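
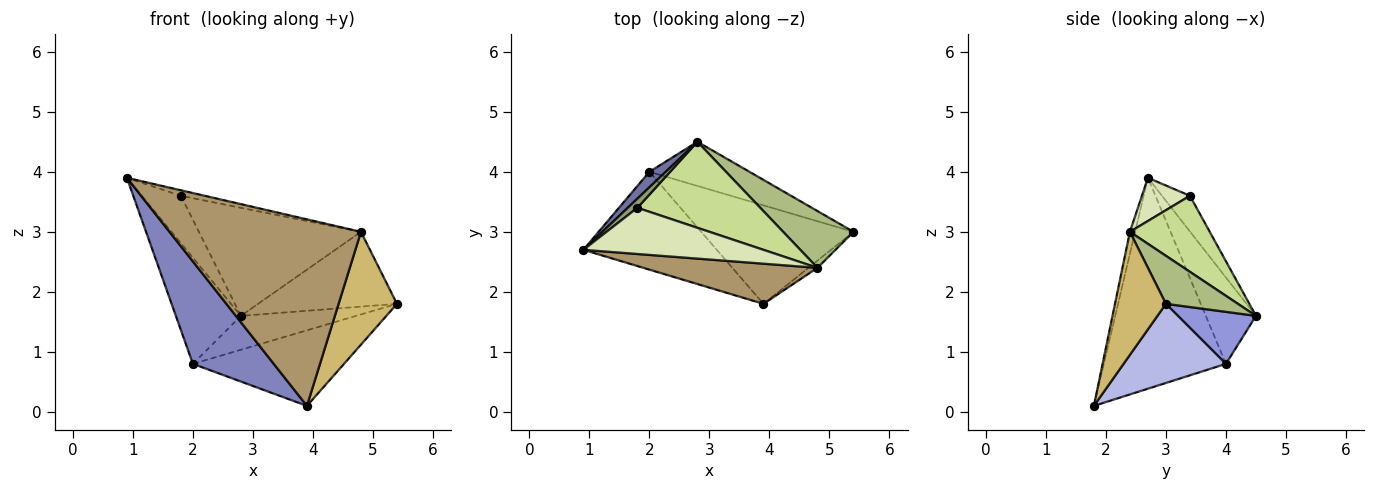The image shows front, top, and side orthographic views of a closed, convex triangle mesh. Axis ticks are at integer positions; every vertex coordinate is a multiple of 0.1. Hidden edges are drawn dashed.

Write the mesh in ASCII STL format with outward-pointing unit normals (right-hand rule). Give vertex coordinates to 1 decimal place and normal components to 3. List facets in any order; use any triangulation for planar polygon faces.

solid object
 facet normal -0.606 0.787 0.115
  outer loop
   vertex 2.0 4.0 0.8
   vertex 0.9 2.7 3.9
   vertex 2.8 4.5 1.6
  endloop
 endfacet
 facet normal -0.737 -0.488 -0.466
  outer loop
   vertex 2.0 4.0 0.8
   vertex 3.9 1.8 0.1
   vertex 0.9 2.7 3.9
  endloop
 endfacet
 facet normal 0.381 0.563 -0.733
  outer loop
   vertex 2.0 4.0 0.8
   vertex 2.8 4.5 1.6
   vertex 5.4 3.0 1.8
  endloop
 endfacet
 facet normal 0.381 0.563 -0.734
  outer loop
   vertex 2.0 4.0 0.8
   vertex 5.4 3.0 1.8
   vertex 3.9 1.8 0.1
  endloop
 endfacet
 facet normal -0.574 0.804 0.155
  outer loop
   vertex 1.8 3.4 3.6
   vertex 2.8 4.5 1.6
   vertex 0.9 2.7 3.9
  endloop
 endfacet
 facet normal 0.382 0.736 0.559
  outer loop
   vertex 4.8 2.4 3.0
   vertex 5.4 3.0 1.8
   vertex 2.8 4.5 1.6
  endloop
 endfacet
 facet normal 0.360 0.730 0.581
  outer loop
   vertex 4.8 2.4 3.0
   vertex 2.8 4.5 1.6
   vertex 1.8 3.4 3.6
  endloop
 endfacet
 facet normal 0.232 0.116 0.966
  outer loop
   vertex 4.8 2.4 3.0
   vertex 1.8 3.4 3.6
   vertex 0.9 2.7 3.9
  endloop
 endfacet
 facet normal -0.027 -0.977 0.210
  outer loop
   vertex 4.8 2.4 3.0
   vertex 0.9 2.7 3.9
   vertex 3.9 1.8 0.1
  endloop
 endfacet
 facet normal 0.657 -0.753 -0.048
  outer loop
   vertex 4.8 2.4 3.0
   vertex 3.9 1.8 0.1
   vertex 5.4 3.0 1.8
  endloop
 endfacet
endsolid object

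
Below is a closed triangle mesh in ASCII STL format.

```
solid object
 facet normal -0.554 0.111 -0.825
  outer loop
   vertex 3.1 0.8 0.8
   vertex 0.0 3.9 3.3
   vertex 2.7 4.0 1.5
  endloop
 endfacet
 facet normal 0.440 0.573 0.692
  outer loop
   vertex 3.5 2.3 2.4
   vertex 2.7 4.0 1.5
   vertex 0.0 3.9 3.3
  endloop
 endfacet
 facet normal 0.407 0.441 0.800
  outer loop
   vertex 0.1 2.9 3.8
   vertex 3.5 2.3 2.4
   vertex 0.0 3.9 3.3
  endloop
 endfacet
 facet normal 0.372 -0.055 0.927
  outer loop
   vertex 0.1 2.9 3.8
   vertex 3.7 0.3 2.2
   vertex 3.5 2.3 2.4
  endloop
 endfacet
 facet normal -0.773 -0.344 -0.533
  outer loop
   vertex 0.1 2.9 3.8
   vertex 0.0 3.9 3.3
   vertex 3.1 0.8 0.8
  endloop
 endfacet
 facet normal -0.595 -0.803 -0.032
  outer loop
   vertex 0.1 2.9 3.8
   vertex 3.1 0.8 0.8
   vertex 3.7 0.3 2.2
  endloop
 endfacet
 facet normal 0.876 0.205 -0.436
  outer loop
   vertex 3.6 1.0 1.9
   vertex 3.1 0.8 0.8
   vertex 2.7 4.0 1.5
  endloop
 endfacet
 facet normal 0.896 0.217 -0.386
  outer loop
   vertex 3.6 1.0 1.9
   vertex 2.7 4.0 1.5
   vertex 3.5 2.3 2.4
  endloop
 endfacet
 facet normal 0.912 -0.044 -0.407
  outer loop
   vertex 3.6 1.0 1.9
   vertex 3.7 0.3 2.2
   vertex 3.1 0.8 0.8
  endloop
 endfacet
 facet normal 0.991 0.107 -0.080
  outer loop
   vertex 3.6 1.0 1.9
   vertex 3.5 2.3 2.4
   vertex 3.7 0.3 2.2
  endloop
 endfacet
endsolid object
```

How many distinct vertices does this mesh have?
7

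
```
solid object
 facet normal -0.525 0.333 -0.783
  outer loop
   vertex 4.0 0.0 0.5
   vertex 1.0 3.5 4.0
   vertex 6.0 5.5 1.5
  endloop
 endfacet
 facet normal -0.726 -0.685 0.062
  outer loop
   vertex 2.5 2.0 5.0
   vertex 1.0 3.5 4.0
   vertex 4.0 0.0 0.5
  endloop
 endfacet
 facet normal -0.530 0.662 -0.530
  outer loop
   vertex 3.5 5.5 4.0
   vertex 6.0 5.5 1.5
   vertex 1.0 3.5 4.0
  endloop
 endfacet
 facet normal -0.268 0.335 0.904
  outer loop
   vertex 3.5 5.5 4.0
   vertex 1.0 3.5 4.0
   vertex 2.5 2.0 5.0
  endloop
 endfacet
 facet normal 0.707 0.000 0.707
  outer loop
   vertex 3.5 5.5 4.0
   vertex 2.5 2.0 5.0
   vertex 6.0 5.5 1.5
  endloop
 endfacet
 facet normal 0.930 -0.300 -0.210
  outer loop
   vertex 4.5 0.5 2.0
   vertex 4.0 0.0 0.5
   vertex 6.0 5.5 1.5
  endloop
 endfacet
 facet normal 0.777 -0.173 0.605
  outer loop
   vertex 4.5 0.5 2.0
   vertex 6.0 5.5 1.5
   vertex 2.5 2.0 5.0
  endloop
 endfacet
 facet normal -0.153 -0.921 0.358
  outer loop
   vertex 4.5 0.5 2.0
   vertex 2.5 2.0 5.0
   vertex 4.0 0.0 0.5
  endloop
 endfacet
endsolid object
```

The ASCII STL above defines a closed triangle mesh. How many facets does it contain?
8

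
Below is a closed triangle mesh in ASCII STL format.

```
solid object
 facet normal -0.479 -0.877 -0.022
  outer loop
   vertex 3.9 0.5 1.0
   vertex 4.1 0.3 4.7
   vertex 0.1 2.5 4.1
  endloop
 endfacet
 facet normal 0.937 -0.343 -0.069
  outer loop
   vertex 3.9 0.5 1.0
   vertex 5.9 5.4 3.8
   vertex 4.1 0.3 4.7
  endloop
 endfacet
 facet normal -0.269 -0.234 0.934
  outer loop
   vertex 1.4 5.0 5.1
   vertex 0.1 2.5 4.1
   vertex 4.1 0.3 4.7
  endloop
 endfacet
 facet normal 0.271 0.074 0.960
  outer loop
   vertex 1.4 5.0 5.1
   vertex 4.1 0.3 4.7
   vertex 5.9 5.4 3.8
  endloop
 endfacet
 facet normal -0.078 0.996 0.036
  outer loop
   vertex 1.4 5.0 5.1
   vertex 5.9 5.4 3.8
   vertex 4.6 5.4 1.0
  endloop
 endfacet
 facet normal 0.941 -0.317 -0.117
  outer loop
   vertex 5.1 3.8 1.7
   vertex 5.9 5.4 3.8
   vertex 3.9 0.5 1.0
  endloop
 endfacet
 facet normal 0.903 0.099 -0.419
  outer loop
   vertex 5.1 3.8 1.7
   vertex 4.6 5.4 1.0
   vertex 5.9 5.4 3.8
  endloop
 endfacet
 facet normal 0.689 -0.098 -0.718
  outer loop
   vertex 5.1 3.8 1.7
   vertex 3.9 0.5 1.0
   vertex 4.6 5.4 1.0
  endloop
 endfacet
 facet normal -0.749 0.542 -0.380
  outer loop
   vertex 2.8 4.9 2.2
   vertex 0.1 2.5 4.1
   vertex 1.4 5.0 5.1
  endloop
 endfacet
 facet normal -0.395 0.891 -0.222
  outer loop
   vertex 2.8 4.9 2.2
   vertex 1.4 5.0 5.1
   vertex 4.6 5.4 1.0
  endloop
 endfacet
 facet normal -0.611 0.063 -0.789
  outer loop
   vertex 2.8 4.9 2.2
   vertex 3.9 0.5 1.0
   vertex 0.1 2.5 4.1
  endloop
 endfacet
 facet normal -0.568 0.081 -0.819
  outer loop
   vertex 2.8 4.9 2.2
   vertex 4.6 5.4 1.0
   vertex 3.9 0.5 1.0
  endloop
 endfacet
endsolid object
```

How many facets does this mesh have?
12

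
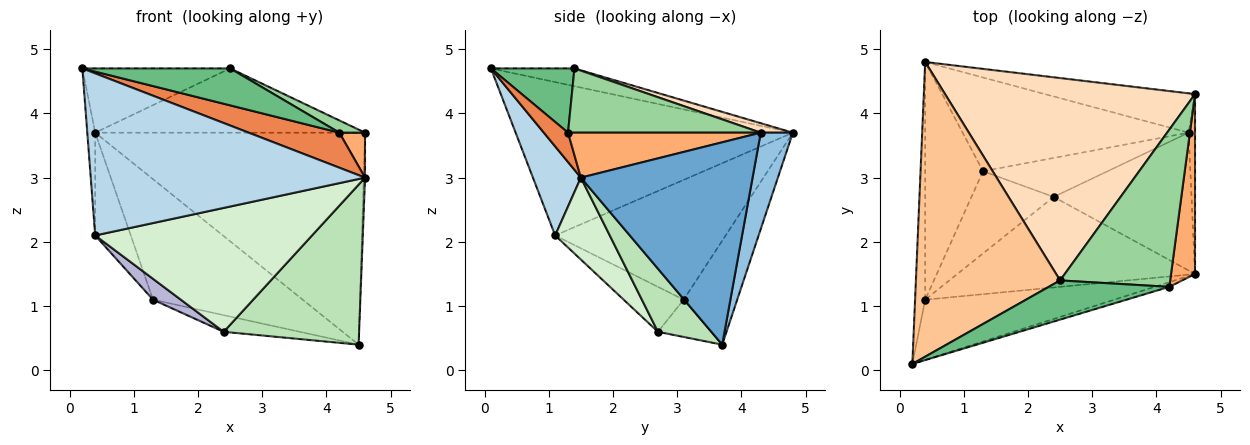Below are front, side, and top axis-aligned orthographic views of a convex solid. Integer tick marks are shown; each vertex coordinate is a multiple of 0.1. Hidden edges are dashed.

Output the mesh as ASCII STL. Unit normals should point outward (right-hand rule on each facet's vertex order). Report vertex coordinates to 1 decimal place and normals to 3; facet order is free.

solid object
 facet normal 0.999 0.008 -0.032
  outer loop
   vertex 4.6 4.3 3.7
   vertex 4.6 1.5 3.0
   vertex 4.5 3.7 0.4
  endloop
 endfacet
 facet normal 0.116 0.977 -0.181
  outer loop
   vertex 4.6 4.3 3.7
   vertex 4.5 3.7 0.4
   vertex 0.4 4.8 3.7
  endloop
 endfacet
 facet normal 0.162 -0.925 -0.343
  outer loop
   vertex 0.4 1.1 2.1
   vertex 4.6 1.5 3.0
   vertex 0.2 0.1 4.7
  endloop
 endfacet
 facet normal -0.997 0.028 -0.066
  outer loop
   vertex 0.4 1.1 2.1
   vertex 0.2 0.1 4.7
   vertex 0.4 4.8 3.7
  endloop
 endfacet
 facet normal 0.256 -0.958 -0.128
  outer loop
   vertex 4.2 1.3 3.7
   vertex 0.2 0.1 4.7
   vertex 4.6 1.5 3.0
  endloop
 endfacet
 facet normal 0.876 -0.117 0.467
  outer loop
   vertex 4.2 1.3 3.7
   vertex 4.6 1.5 3.0
   vertex 4.6 4.3 3.7
  endloop
 endfacet
 facet normal -0.120 0.211 0.970
  outer loop
   vertex 2.5 1.4 4.7
   vertex 0.4 4.8 3.7
   vertex 0.2 0.1 4.7
  endloop
 endfacet
 facet normal 0.036 0.302 0.953
  outer loop
   vertex 2.5 1.4 4.7
   vertex 4.6 4.3 3.7
   vertex 0.4 4.8 3.7
  endloop
 endfacet
 facet normal 0.361 -0.640 0.678
  outer loop
   vertex 2.5 1.4 4.7
   vertex 0.2 0.1 4.7
   vertex 4.2 1.3 3.7
  endloop
 endfacet
 facet normal 0.503 -0.067 0.862
  outer loop
   vertex 2.5 1.4 4.7
   vertex 4.2 1.3 3.7
   vertex 4.6 4.3 3.7
  endloop
 endfacet
 facet normal 0.286 -0.726 -0.625
  outer loop
   vertex 2.4 2.7 0.6
   vertex 4.5 3.7 0.4
   vertex 4.6 1.5 3.0
  endloop
 endfacet
 facet normal 0.199 -0.791 -0.578
  outer loop
   vertex 2.4 2.7 0.6
   vertex 4.6 1.5 3.0
   vertex 0.4 1.1 2.1
  endloop
 endfacet
 facet normal -0.885 0.185 -0.427
  outer loop
   vertex 1.3 3.1 1.1
   vertex 0.4 1.1 2.1
   vertex 0.4 4.8 3.7
  endloop
 endfacet
 facet normal -0.468 -0.217 -0.856
  outer loop
   vertex 1.3 3.1 1.1
   vertex 2.4 2.7 0.6
   vertex 0.4 1.1 2.1
  endloop
 endfacet
 facet normal -0.272 0.760 -0.591
  outer loop
   vertex 1.3 3.1 1.1
   vertex 0.4 4.8 3.7
   vertex 4.5 3.7 0.4
  endloop
 endfacet
 facet normal -0.265 0.379 -0.887
  outer loop
   vertex 1.3 3.1 1.1
   vertex 4.5 3.7 0.4
   vertex 2.4 2.7 0.6
  endloop
 endfacet
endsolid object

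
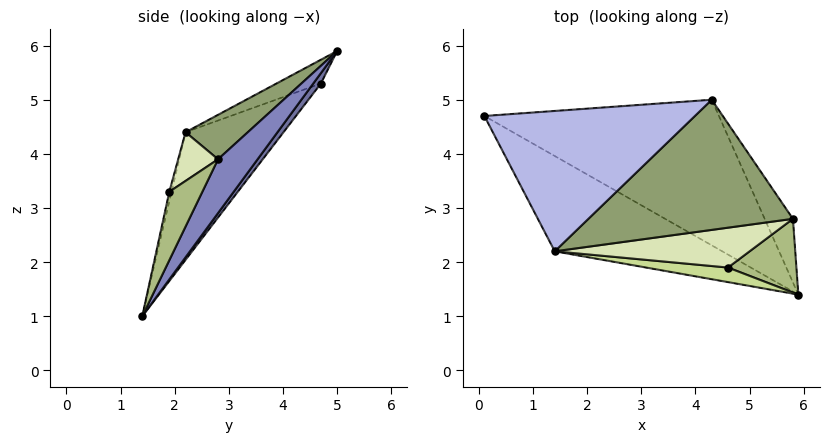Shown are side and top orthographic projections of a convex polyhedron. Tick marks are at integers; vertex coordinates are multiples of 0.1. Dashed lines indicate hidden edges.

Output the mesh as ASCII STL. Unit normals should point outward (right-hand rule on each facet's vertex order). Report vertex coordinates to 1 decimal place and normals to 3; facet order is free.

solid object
 facet normal 0.026 0.810 -0.586
  outer loop
   vertex 4.3 5.0 5.9
   vertex 5.9 1.4 1.0
   vertex 0.1 4.7 5.3
  endloop
 endfacet
 facet normal 0.618 0.716 -0.324
  outer loop
   vertex 5.8 2.8 3.9
   vertex 5.9 1.4 1.0
   vertex 4.3 5.0 5.9
  endloop
 endfacet
 facet normal -0.606 -0.029 -0.795
  outer loop
   vertex 1.4 2.2 4.4
   vertex 0.1 4.7 5.3
   vertex 5.9 1.4 1.0
  endloop
 endfacet
 facet normal -0.104 -0.384 0.917
  outer loop
   vertex 1.4 2.2 4.4
   vertex 4.3 5.0 5.9
   vertex 0.1 4.7 5.3
  endloop
 endfacet
 facet normal 0.170 -0.597 0.784
  outer loop
   vertex 1.4 2.2 4.4
   vertex 5.8 2.8 3.9
   vertex 4.3 5.0 5.9
  endloop
 endfacet
 facet normal 0.408 -0.816 0.408
  outer loop
   vertex 4.6 1.9 3.3
   vertex 5.9 1.4 1.0
   vertex 5.8 2.8 3.9
  endloop
 endfacet
 facet normal -0.023 -0.980 0.200
  outer loop
   vertex 4.6 1.9 3.3
   vertex 1.4 2.2 4.4
   vertex 5.9 1.4 1.0
  endloop
 endfacet
 facet normal 0.174 -0.696 0.696
  outer loop
   vertex 4.6 1.9 3.3
   vertex 5.8 2.8 3.9
   vertex 1.4 2.2 4.4
  endloop
 endfacet
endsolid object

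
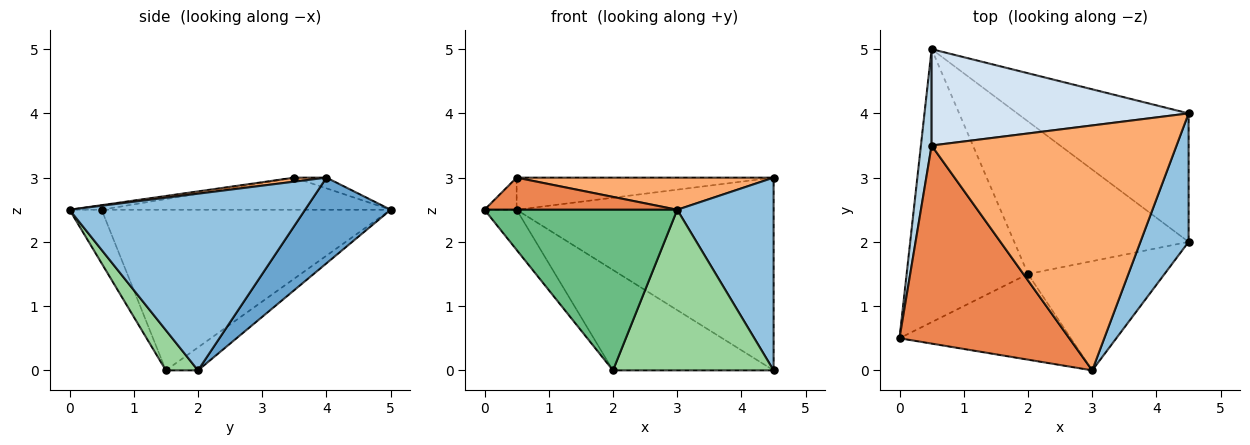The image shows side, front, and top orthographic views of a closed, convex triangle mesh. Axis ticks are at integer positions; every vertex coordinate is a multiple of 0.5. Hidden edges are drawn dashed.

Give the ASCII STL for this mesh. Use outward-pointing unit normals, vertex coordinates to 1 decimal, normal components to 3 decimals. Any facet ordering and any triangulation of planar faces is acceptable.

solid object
 facet normal 0.267 0.802 -0.535
  outer loop
   vertex 4.5 2.0 0.0
   vertex 0.5 5.0 2.5
   vertex 4.5 4.0 3.0
  endloop
 endfacet
 facet normal 0.897 -0.367 0.245
  outer loop
   vertex 3.0 0.0 2.5
   vertex 4.5 2.0 0.0
   vertex 4.5 4.0 3.0
  endloop
 endfacet
 facet normal -0.943 0.105 0.314
  outer loop
   vertex 0.5 3.5 3.0
   vertex 0.5 5.0 2.5
   vertex 0.0 0.5 2.5
  endloop
 endfacet
 facet normal -0.039 0.316 0.948
  outer loop
   vertex 0.5 3.5 3.0
   vertex 4.5 4.0 3.0
   vertex 0.5 5.0 2.5
  endloop
 endfacet
 facet normal -0.027 -0.160 0.987
  outer loop
   vertex 0.5 3.5 3.0
   vertex 0.0 0.5 2.5
   vertex 3.0 0.0 2.5
  endloop
 endfacet
 facet normal 0.016 -0.130 0.991
  outer loop
   vertex 0.5 3.5 3.0
   vertex 3.0 0.0 2.5
   vertex 4.5 4.0 3.0
  endloop
 endfacet
 facet normal -0.795 0.088 -0.600
  outer loop
   vertex 2.0 1.5 0.0
   vertex 0.0 0.5 2.5
   vertex 0.5 5.0 2.5
  endloop
 endfacet
 facet normal -0.109 0.546 -0.830
  outer loop
   vertex 2.0 1.5 0.0
   vertex 0.5 5.0 2.5
   vertex 4.5 2.0 0.0
  endloop
 endfacet
 facet normal -0.145 -0.873 -0.466
  outer loop
   vertex 2.0 1.5 0.0
   vertex 3.0 0.0 2.5
   vertex 0.0 0.5 2.5
  endloop
 endfacet
 facet normal 0.163 -0.816 -0.555
  outer loop
   vertex 2.0 1.5 0.0
   vertex 4.5 2.0 0.0
   vertex 3.0 0.0 2.5
  endloop
 endfacet
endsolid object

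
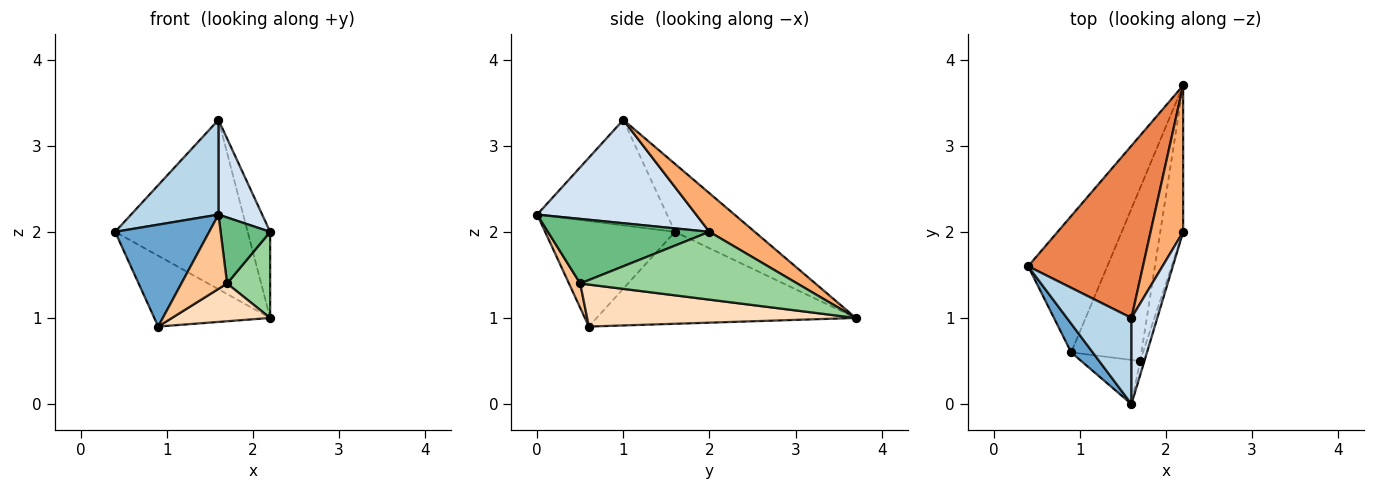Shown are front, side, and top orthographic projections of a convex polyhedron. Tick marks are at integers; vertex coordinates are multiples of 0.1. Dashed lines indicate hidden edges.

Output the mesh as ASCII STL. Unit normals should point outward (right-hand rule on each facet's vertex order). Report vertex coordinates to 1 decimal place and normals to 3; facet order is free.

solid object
 facet normal -0.799 -0.579 0.163
  outer loop
   vertex 0.9 0.6 0.9
   vertex 1.6 0.0 2.2
   vertex 0.4 1.6 2.0
  endloop
 endfacet
 facet normal -0.718 0.321 -0.618
  outer loop
   vertex 2.2 3.7 1.0
   vertex 0.9 0.6 0.9
   vertex 0.4 1.6 2.0
  endloop
 endfacet
 facet normal -0.740 -0.498 0.453
  outer loop
   vertex 1.6 1.0 3.3
   vertex 0.4 1.6 2.0
   vertex 1.6 0.0 2.2
  endloop
 endfacet
 facet normal 0.937 -0.258 0.234
  outer loop
   vertex 1.6 1.0 3.3
   vertex 1.6 0.0 2.2
   vertex 2.2 2.0 2.0
  endloop
 endfacet
 facet normal -0.389 0.646 0.657
  outer loop
   vertex 1.6 1.0 3.3
   vertex 2.2 3.7 1.0
   vertex 0.4 1.6 2.0
  endloop
 endfacet
 facet normal 0.715 0.355 0.603
  outer loop
   vertex 1.6 1.0 3.3
   vertex 2.2 2.0 2.0
   vertex 2.2 3.7 1.0
  endloop
 endfacet
 facet normal 0.207 -0.841 -0.500
  outer loop
   vertex 1.7 0.5 1.4
   vertex 1.6 0.0 2.2
   vertex 0.9 0.6 0.9
  endloop
 endfacet
 facet normal 0.504 -0.184 -0.844
  outer loop
   vertex 1.7 0.5 1.4
   vertex 0.9 0.6 0.9
   vertex 2.2 3.7 1.0
  endloop
 endfacet
 facet normal 0.954 -0.293 -0.064
  outer loop
   vertex 1.7 0.5 1.4
   vertex 2.2 2.0 2.0
   vertex 1.6 0.0 2.2
  endloop
 endfacet
 facet normal 0.931 -0.185 -0.314
  outer loop
   vertex 1.7 0.5 1.4
   vertex 2.2 3.7 1.0
   vertex 2.2 2.0 2.0
  endloop
 endfacet
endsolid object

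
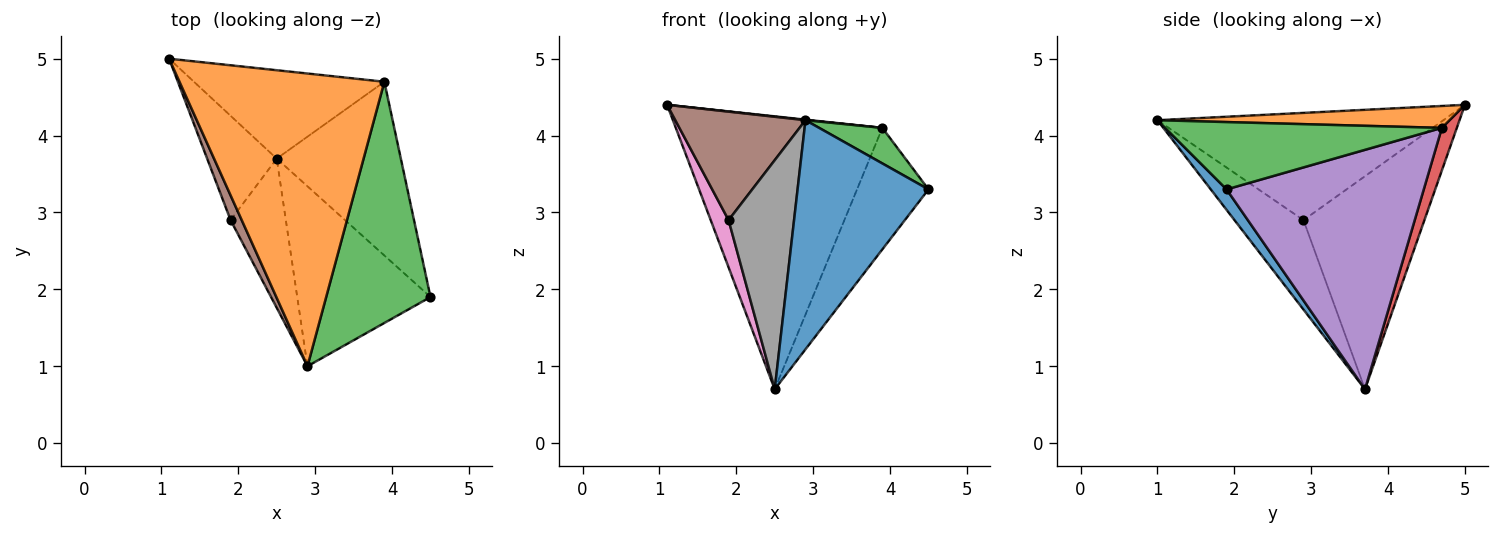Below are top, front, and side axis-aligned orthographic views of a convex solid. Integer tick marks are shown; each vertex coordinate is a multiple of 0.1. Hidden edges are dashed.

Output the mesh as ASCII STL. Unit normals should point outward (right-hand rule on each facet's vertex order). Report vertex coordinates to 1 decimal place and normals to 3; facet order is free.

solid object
 facet normal 0.095 -0.783 -0.615
  outer loop
   vertex 2.5 3.7 0.7
   vertex 4.5 1.9 3.3
   vertex 2.9 1.0 4.2
  endloop
 endfacet
 facet normal 0.106 -0.002 0.994
  outer loop
   vertex 3.9 4.7 4.1
   vertex 1.1 5.0 4.4
   vertex 2.9 1.0 4.2
  endloop
 endfacet
 facet normal 0.538 -0.123 0.834
  outer loop
   vertex 3.9 4.7 4.1
   vertex 2.9 1.0 4.2
   vertex 4.5 1.9 3.3
  endloop
 endfacet
 facet normal 0.069 0.949 -0.307
  outer loop
   vertex 3.9 4.7 4.1
   vertex 2.5 3.7 0.7
   vertex 1.1 5.0 4.4
  endloop
 endfacet
 facet normal 0.845 0.306 -0.438
  outer loop
   vertex 3.9 4.7 4.1
   vertex 4.5 1.9 3.3
   vertex 2.5 3.7 0.7
  endloop
 endfacet
 facet normal -0.906 -0.412 0.094
  outer loop
   vertex 1.9 2.9 2.9
   vertex 2.9 1.0 4.2
   vertex 1.1 5.0 4.4
  endloop
 endfacet
 facet normal -0.941 -0.139 -0.307
  outer loop
   vertex 1.9 2.9 2.9
   vertex 1.1 5.0 4.4
   vertex 2.5 3.7 0.7
  endloop
 endfacet
 facet normal -0.662 -0.628 -0.409
  outer loop
   vertex 1.9 2.9 2.9
   vertex 2.5 3.7 0.7
   vertex 2.9 1.0 4.2
  endloop
 endfacet
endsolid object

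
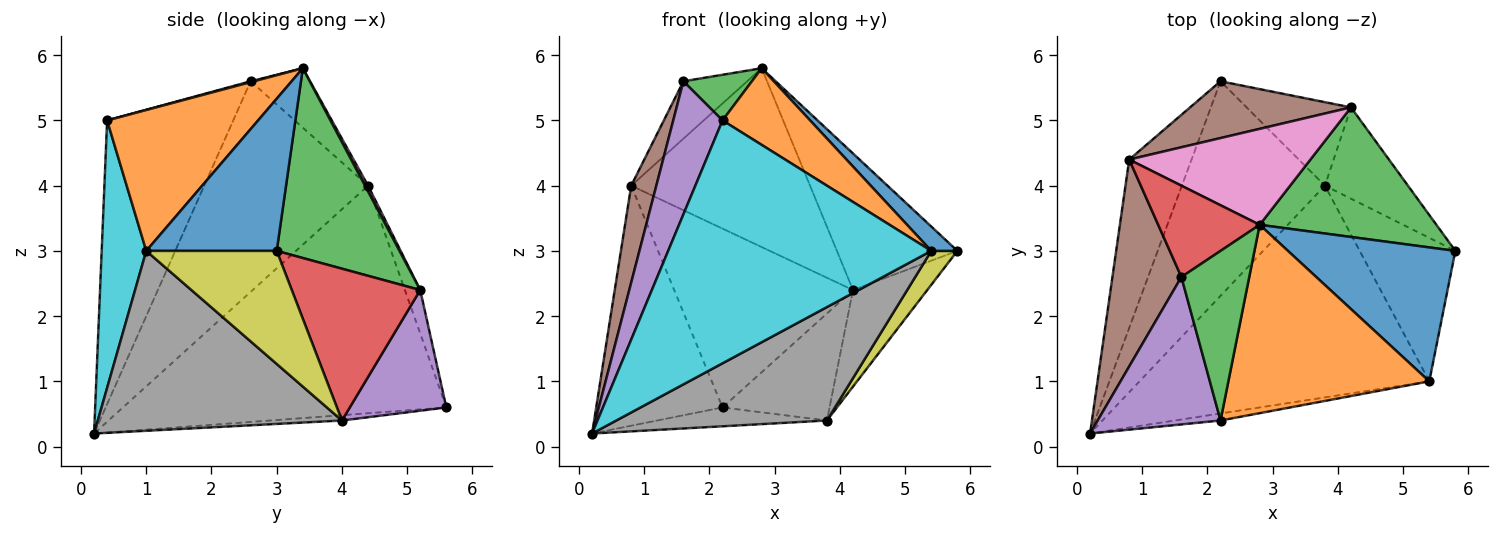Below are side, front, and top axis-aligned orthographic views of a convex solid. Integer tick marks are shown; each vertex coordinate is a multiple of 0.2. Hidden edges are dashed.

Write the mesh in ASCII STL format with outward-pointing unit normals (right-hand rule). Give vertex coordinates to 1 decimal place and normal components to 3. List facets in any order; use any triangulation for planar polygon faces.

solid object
 facet normal -0.037 0.087 -0.995
  outer loop
   vertex 3.8 4.0 0.4
   vertex 0.2 0.2 0.2
   vertex 2.2 5.6 0.6
  endloop
 endfacet
 facet normal -0.903 0.353 -0.247
  outer loop
   vertex 0.8 4.4 4.0
   vertex 2.2 5.6 0.6
   vertex 0.2 0.2 0.2
  endloop
 endfacet
 facet normal 0.594 0.583 0.554
  outer loop
   vertex 4.2 5.2 2.4
   vertex 2.8 3.4 5.8
   vertex 5.8 3.0 3.0
  endloop
 endfacet
 facet normal 0.782 0.452 -0.428
  outer loop
   vertex 4.2 5.2 2.4
   vertex 5.8 3.0 3.0
   vertex 3.8 4.0 0.4
  endloop
 endfacet
 facet normal 0.580 0.642 -0.501
  outer loop
   vertex 4.2 5.2 2.4
   vertex 3.8 4.0 0.4
   vertex 2.2 5.6 0.6
  endloop
 endfacet
 facet normal -0.082 0.950 0.302
  outer loop
   vertex 4.2 5.2 2.4
   vertex 2.2 5.6 0.6
   vertex 0.8 4.4 4.0
  endloop
 endfacet
 facet normal 0.015 0.881 0.473
  outer loop
   vertex 4.2 5.2 2.4
   vertex 0.8 4.4 4.0
   vertex 2.8 3.4 5.8
  endloop
 endfacet
 facet normal 0.480 -0.414 -0.773
  outer loop
   vertex 5.4 1.0 3.0
   vertex 0.2 0.2 0.2
   vertex 3.8 4.0 0.4
  endloop
 endfacet
 facet normal 0.755 -0.151 -0.639
  outer loop
   vertex 5.4 1.0 3.0
   vertex 3.8 4.0 0.4
   vertex 5.8 3.0 3.0
  endloop
 endfacet
 facet normal 0.167 -0.986 -0.029
  outer loop
   vertex 5.4 1.0 3.0
   vertex 2.2 0.4 5.0
   vertex 0.2 0.2 0.2
  endloop
 endfacet
 facet normal 0.667 -0.133 0.733
  outer loop
   vertex 5.4 1.0 3.0
   vertex 5.8 3.0 3.0
   vertex 2.8 3.4 5.8
  endloop
 endfacet
 facet normal 0.545 -0.316 0.777
  outer loop
   vertex 5.4 1.0 3.0
   vertex 2.8 3.4 5.8
   vertex 2.2 0.4 5.0
  endloop
 endfacet
 facet normal 0.012 -0.260 0.966
  outer loop
   vertex 1.6 2.6 5.6
   vertex 2.2 0.4 5.0
   vertex 2.8 3.4 5.8
  endloop
 endfacet
 facet normal -0.444 0.477 0.758
  outer loop
   vertex 1.6 2.6 5.6
   vertex 2.8 3.4 5.8
   vertex 0.8 4.4 4.0
  endloop
 endfacet
 facet normal -0.864 -0.338 0.374
  outer loop
   vertex 1.6 2.6 5.6
   vertex 0.2 0.2 0.2
   vertex 2.2 0.4 5.0
  endloop
 endfacet
 facet normal -0.940 -0.144 0.308
  outer loop
   vertex 1.6 2.6 5.6
   vertex 0.8 4.4 4.0
   vertex 0.2 0.2 0.2
  endloop
 endfacet
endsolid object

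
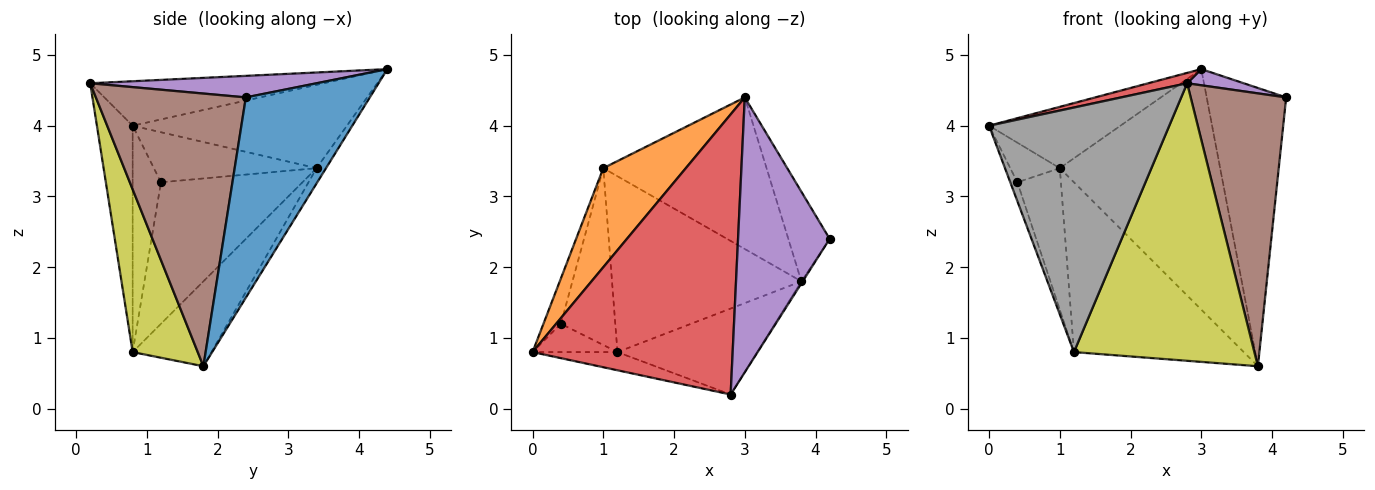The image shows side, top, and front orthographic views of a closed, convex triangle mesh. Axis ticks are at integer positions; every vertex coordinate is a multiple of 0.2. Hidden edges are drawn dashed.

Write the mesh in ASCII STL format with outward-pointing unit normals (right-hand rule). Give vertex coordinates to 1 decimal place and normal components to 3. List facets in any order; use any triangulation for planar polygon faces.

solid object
 facet normal 0.829 0.532 -0.171
  outer loop
   vertex 3.8 1.8 0.6
   vertex 3.0 4.4 4.8
   vertex 4.2 2.4 4.4
  endloop
 endfacet
 facet normal -0.651 0.399 0.645
  outer loop
   vertex 1.0 3.4 3.4
   vertex 0.0 0.8 4.0
   vertex 3.0 4.4 4.8
  endloop
 endfacet
 facet normal -0.050 0.845 -0.533
  outer loop
   vertex 1.0 3.4 3.4
   vertex 3.0 4.4 4.8
   vertex 3.8 1.8 0.6
  endloop
 endfacet
 facet normal -0.217 -0.036 0.976
  outer loop
   vertex 2.8 0.2 4.6
   vertex 3.0 4.4 4.8
   vertex 0.0 0.8 4.0
  endloop
 endfacet
 facet normal 0.229 -0.057 0.972
  outer loop
   vertex 2.8 0.2 4.6
   vertex 4.2 2.4 4.4
   vertex 3.0 4.4 4.8
  endloop
 endfacet
 facet normal 0.843 -0.537 -0.004
  outer loop
   vertex 2.8 0.2 4.6
   vertex 3.8 1.8 0.6
   vertex 4.2 2.4 4.4
  endloop
 endfacet
 facet normal -0.908 0.276 -0.316
  outer loop
   vertex 0.4 1.2 3.2
   vertex 0.0 0.8 4.0
   vertex 1.0 3.4 3.4
  endloop
 endfacet
 facet normal -0.194 -0.978 -0.073
  outer loop
   vertex 1.2 0.8 0.8
   vertex 2.8 0.2 4.6
   vertex 0.0 0.8 4.0
  endloop
 endfacet
 facet normal 0.326 -0.903 -0.280
  outer loop
   vertex 1.2 0.8 0.8
   vertex 3.8 1.8 0.6
   vertex 2.8 0.2 4.6
  endloop
 endfacet
 facet normal -0.912 0.228 -0.342
  outer loop
   vertex 1.2 0.8 0.8
   vertex 0.0 0.8 4.0
   vertex 0.4 1.2 3.2
  endloop
 endfacet
 facet normal -0.307 0.661 -0.685
  outer loop
   vertex 1.2 0.8 0.8
   vertex 1.0 3.4 3.4
   vertex 3.8 1.8 0.6
  endloop
 endfacet
 facet normal -0.897 0.276 -0.345
  outer loop
   vertex 1.2 0.8 0.8
   vertex 0.4 1.2 3.2
   vertex 1.0 3.4 3.4
  endloop
 endfacet
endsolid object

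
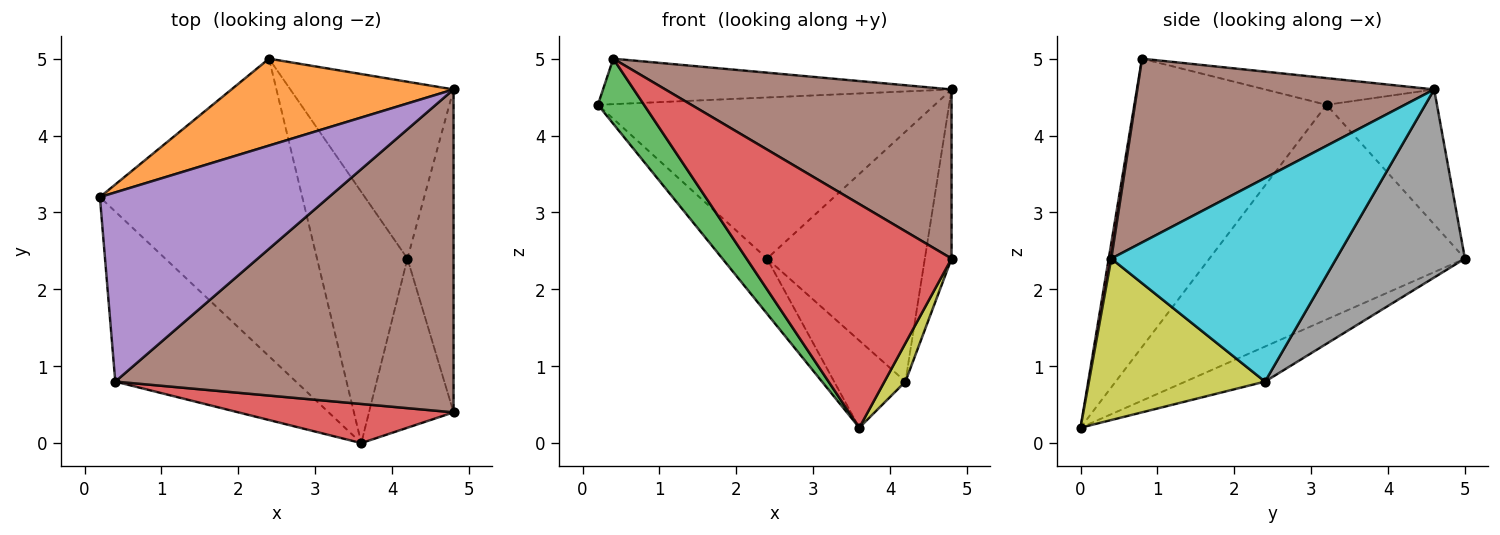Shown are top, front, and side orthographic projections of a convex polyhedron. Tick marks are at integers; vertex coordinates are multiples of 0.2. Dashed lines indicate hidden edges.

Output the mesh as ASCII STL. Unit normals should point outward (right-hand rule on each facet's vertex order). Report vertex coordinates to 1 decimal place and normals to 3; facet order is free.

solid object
 facet normal -0.722 0.126 -0.680
  outer loop
   vertex 3.6 0.0 0.2
   vertex 0.2 3.2 4.4
   vertex 2.4 5.0 2.4
  endloop
 endfacet
 facet normal -0.277 0.846 0.456
  outer loop
   vertex 4.8 4.6 4.6
   vertex 2.4 5.0 2.4
   vertex 0.2 3.2 4.4
  endloop
 endfacet
 facet normal -0.830 -0.199 -0.520
  outer loop
   vertex 0.4 0.8 5.0
   vertex 0.2 3.2 4.4
   vertex 3.6 0.0 0.2
  endloop
 endfacet
 facet normal 0.012 -0.985 0.172
  outer loop
   vertex 0.4 0.8 5.0
   vertex 3.6 0.0 0.2
   vertex 4.8 0.4 2.4
  endloop
 endfacet
 facet normal -0.113 0.232 0.966
  outer loop
   vertex 0.4 0.8 5.0
   vertex 4.8 4.6 4.6
   vertex 0.2 3.2 4.4
  endloop
 endfacet
 facet normal 0.434 -0.418 0.798
  outer loop
   vertex 0.4 0.8 5.0
   vertex 4.8 0.4 2.4
   vertex 4.8 4.6 4.6
  endloop
 endfacet
 facet normal -0.344 0.308 -0.887
  outer loop
   vertex 4.2 2.4 0.8
   vertex 3.6 0.0 0.2
   vertex 2.4 5.0 2.4
  endloop
 endfacet
 facet normal 0.554 0.680 -0.481
  outer loop
   vertex 4.2 2.4 0.8
   vertex 2.4 5.0 2.4
   vertex 4.8 4.6 4.6
  endloop
 endfacet
 facet normal 0.881 -0.105 -0.461
  outer loop
   vertex 4.2 2.4 0.8
   vertex 4.8 0.4 2.4
   vertex 3.6 0.0 0.2
  endloop
 endfacet
 facet normal 0.969 0.115 -0.220
  outer loop
   vertex 4.2 2.4 0.8
   vertex 4.8 4.6 4.6
   vertex 4.8 0.4 2.4
  endloop
 endfacet
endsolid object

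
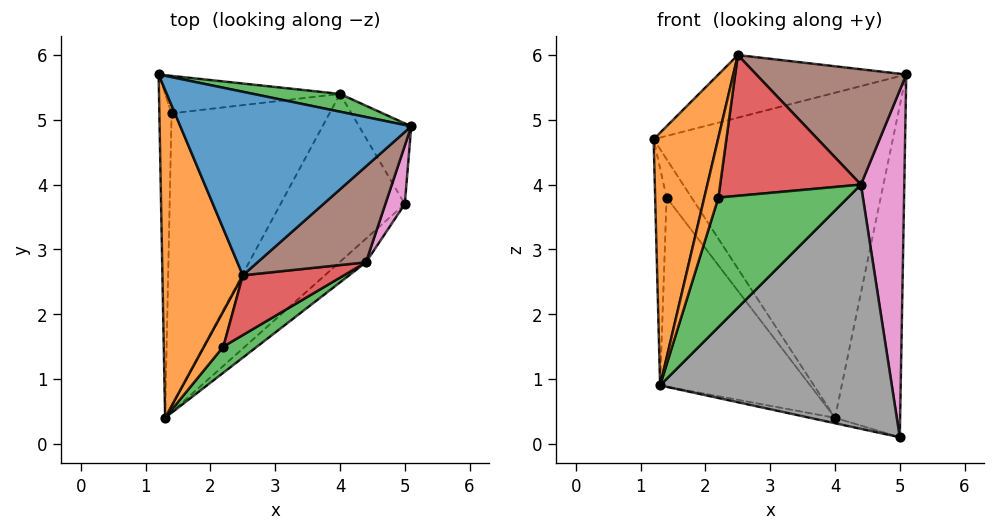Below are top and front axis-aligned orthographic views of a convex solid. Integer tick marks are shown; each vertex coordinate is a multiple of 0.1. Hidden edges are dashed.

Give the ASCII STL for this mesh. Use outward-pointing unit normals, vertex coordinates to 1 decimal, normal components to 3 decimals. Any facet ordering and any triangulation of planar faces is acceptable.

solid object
 facet normal -0.174 0.318 0.932
  outer loop
   vertex 2.5 2.6 6.0
   vertex 5.1 4.9 5.7
   vertex 1.2 5.7 4.7
  endloop
 endfacet
 facet normal -0.914 -0.248 0.322
  outer loop
   vertex 2.5 2.6 6.0
   vertex 1.2 5.7 4.7
   vertex 1.3 0.4 0.9
  endloop
 endfacet
 facet normal 0.187 0.981 0.054
  outer loop
   vertex 4.0 5.4 0.4
   vertex 1.2 5.7 4.7
   vertex 5.1 4.9 5.7
  endloop
 endfacet
 facet normal 0.845 0.519 -0.126
  outer loop
   vertex 4.0 5.4 0.4
   vertex 5.1 4.9 5.7
   vertex 5.0 3.7 0.1
  endloop
 endfacet
 facet normal -0.238 0.031 -0.971
  outer loop
   vertex 4.0 5.4 0.4
   vertex 5.0 3.7 0.1
   vertex 1.3 0.4 0.9
  endloop
 endfacet
 facet normal 0.602 -0.614 0.511
  outer loop
   vertex 4.4 2.8 4.0
   vertex 5.1 4.9 5.7
   vertex 2.5 2.6 6.0
  endloop
 endfacet
 facet normal 0.931 -0.359 0.060
  outer loop
   vertex 4.4 2.8 4.0
   vertex 5.0 3.7 0.1
   vertex 5.1 4.9 5.7
  endloop
 endfacet
 facet normal 0.655 -0.752 -0.073
  outer loop
   vertex 4.4 2.8 4.0
   vertex 1.3 0.4 0.9
   vertex 5.0 3.7 0.1
  endloop
 endfacet
 facet normal -0.900 0.242 -0.362
  outer loop
   vertex 1.4 5.1 3.8
   vertex 1.3 0.4 0.9
   vertex 1.2 5.7 4.7
  endloop
 endfacet
 facet normal -0.706 0.507 -0.495
  outer loop
   vertex 1.4 5.1 3.8
   vertex 1.2 5.7 4.7
   vertex 4.0 5.4 0.4
  endloop
 endfacet
 facet normal -0.758 0.354 -0.548
  outer loop
   vertex 1.4 5.1 3.8
   vertex 4.0 5.4 0.4
   vertex 1.3 0.4 0.9
  endloop
 endfacet
 facet normal -0.512 -0.738 0.439
  outer loop
   vertex 2.2 1.5 3.8
   vertex 2.5 2.6 6.0
   vertex 1.3 0.4 0.9
  endloop
 endfacet
 facet normal 0.489 -0.855 0.172
  outer loop
   vertex 2.2 1.5 3.8
   vertex 1.3 0.4 0.9
   vertex 4.4 2.8 4.0
  endloop
 endfacet
 facet normal 0.453 -0.821 0.348
  outer loop
   vertex 2.2 1.5 3.8
   vertex 4.4 2.8 4.0
   vertex 2.5 2.6 6.0
  endloop
 endfacet
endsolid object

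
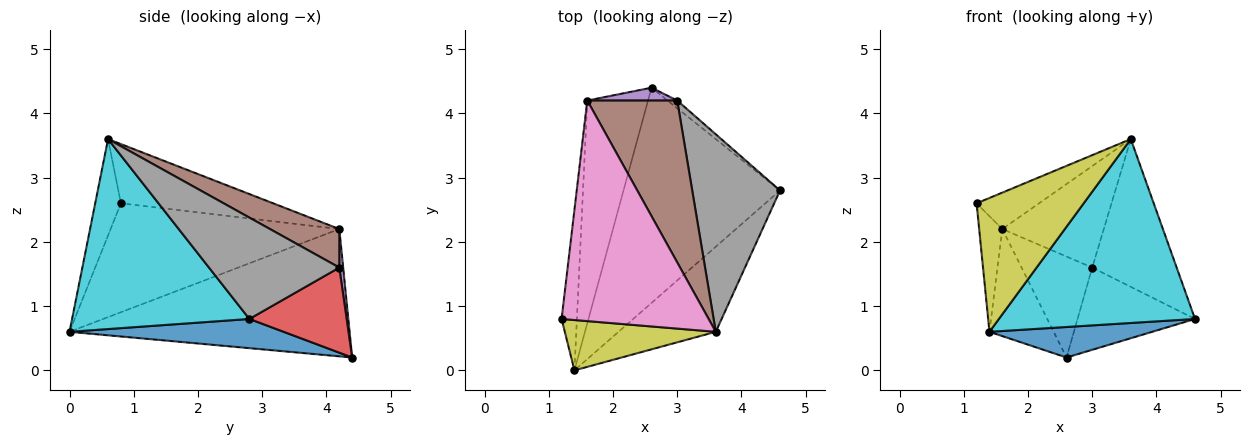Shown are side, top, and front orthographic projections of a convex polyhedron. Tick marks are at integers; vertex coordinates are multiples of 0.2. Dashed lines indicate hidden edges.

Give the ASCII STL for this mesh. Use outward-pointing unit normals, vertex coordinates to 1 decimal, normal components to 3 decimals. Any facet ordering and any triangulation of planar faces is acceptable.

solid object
 facet normal 0.182 -0.138 -0.974
  outer loop
   vertex 1.4 0.0 0.6
   vertex 2.6 4.4 0.2
   vertex 4.6 2.8 0.8
  endloop
 endfacet
 facet normal -0.985 0.100 -0.138
  outer loop
   vertex 1.6 4.2 2.2
   vertex 1.4 0.0 0.6
   vertex 1.2 0.8 2.6
  endloop
 endfacet
 facet normal -0.884 0.203 -0.422
  outer loop
   vertex 1.6 4.2 2.2
   vertex 2.6 4.4 0.2
   vertex 1.4 0.0 0.6
  endloop
 endfacet
 facet normal 0.636 0.768 -0.072
  outer loop
   vertex 3.0 4.2 1.6
   vertex 4.6 2.8 0.8
   vertex 2.6 4.4 0.2
  endloop
 endfacet
 facet normal 0.054 0.991 0.126
  outer loop
   vertex 3.0 4.2 1.6
   vertex 2.6 4.4 0.2
   vertex 1.6 4.2 2.2
  endloop
 endfacet
 facet normal 0.341 0.499 0.796
  outer loop
   vertex 3.6 0.6 3.6
   vertex 3.0 4.2 1.6
   vertex 1.6 4.2 2.2
  endloop
 endfacet
 facet normal -0.369 0.151 0.917
  outer loop
   vertex 3.6 0.6 3.6
   vertex 1.6 4.2 2.2
   vertex 1.2 0.8 2.6
  endloop
 endfacet
 facet normal 0.679 0.440 0.588
  outer loop
   vertex 3.6 0.6 3.6
   vertex 4.6 2.8 0.8
   vertex 3.0 4.2 1.6
  endloop
 endfacet
 facet normal -0.219 -0.913 0.343
  outer loop
   vertex 3.6 0.6 3.6
   vertex 1.2 0.8 2.6
   vertex 1.4 0.0 0.6
  endloop
 endfacet
 facet normal 0.634 -0.702 -0.325
  outer loop
   vertex 3.6 0.6 3.6
   vertex 1.4 0.0 0.6
   vertex 4.6 2.8 0.8
  endloop
 endfacet
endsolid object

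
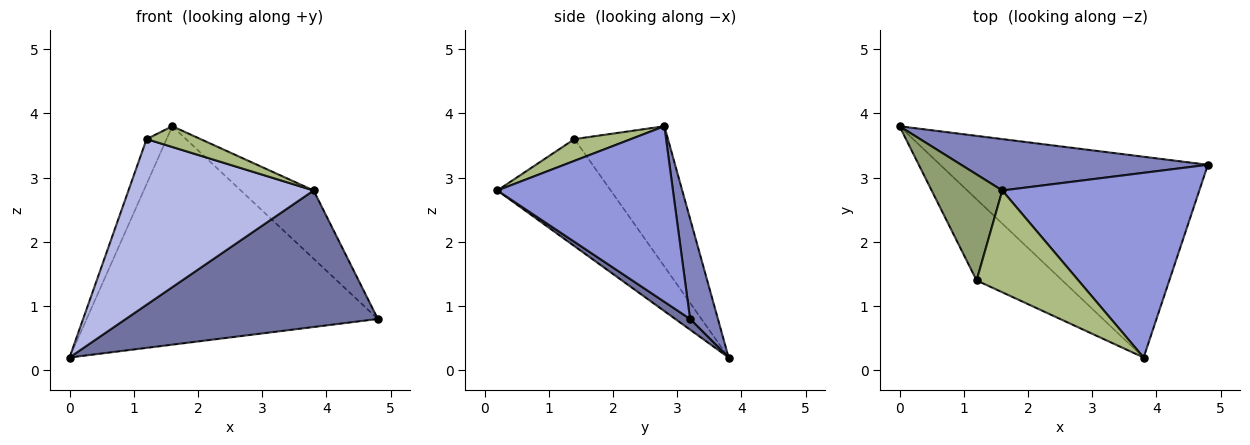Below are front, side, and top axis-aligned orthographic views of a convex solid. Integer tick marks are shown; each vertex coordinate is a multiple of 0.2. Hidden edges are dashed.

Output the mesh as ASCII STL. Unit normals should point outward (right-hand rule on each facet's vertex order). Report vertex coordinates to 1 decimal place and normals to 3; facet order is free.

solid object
 facet normal 0.033 -0.562 -0.826
  outer loop
   vertex 3.8 0.2 2.8
   vertex 0.0 3.8 0.2
   vertex 4.8 3.2 0.8
  endloop
 endfacet
 facet normal 0.093 0.969 0.228
  outer loop
   vertex 1.6 2.8 3.8
   vertex 4.8 3.2 0.8
   vertex 0.0 3.8 0.2
  endloop
 endfacet
 facet normal 0.641 0.266 0.720
  outer loop
   vertex 1.6 2.8 3.8
   vertex 3.8 0.2 2.8
   vertex 4.8 3.2 0.8
  endloop
 endfacet
 facet normal -0.482 -0.787 -0.385
  outer loop
   vertex 1.2 1.4 3.6
   vertex 0.0 3.8 0.2
   vertex 3.8 0.2 2.8
  endloop
 endfacet
 facet normal -0.877 0.187 0.442
  outer loop
   vertex 1.2 1.4 3.6
   vertex 1.6 2.8 3.8
   vertex 0.0 3.8 0.2
  endloop
 endfacet
 facet normal 0.205 -0.196 0.959
  outer loop
   vertex 1.2 1.4 3.6
   vertex 3.8 0.2 2.8
   vertex 1.6 2.8 3.8
  endloop
 endfacet
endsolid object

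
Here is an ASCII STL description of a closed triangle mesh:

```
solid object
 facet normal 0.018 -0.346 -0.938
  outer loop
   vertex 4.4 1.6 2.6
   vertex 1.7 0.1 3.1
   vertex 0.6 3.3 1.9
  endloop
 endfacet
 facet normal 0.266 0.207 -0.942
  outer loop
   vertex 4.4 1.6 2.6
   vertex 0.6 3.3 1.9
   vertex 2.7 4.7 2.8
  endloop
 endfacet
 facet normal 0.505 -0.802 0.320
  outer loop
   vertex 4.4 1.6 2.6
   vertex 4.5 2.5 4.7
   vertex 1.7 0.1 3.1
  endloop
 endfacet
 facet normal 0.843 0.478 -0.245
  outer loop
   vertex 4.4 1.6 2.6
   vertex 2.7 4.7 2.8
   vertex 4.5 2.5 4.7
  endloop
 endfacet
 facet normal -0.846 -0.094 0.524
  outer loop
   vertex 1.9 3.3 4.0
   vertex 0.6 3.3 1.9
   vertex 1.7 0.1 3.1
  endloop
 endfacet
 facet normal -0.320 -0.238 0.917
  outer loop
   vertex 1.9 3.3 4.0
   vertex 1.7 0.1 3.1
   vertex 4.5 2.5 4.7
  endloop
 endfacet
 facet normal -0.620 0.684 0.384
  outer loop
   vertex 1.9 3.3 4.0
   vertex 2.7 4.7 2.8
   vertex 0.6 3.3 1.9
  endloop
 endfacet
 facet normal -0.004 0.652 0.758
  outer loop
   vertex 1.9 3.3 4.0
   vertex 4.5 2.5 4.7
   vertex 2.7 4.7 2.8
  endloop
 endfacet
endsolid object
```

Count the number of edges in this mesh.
12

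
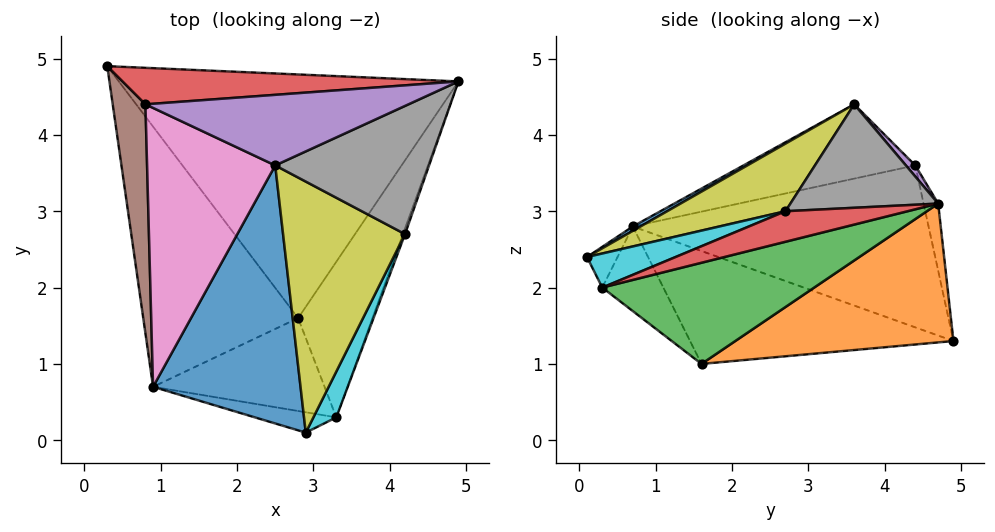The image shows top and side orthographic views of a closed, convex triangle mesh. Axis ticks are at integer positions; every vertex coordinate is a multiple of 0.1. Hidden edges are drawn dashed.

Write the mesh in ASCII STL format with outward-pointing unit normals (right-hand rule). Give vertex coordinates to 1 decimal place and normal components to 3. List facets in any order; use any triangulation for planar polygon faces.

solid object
 facet normal 0.026 -0.494 0.869
  outer loop
   vertex 0.9 0.7 2.8
   vertex 2.9 0.1 2.4
   vertex 2.5 3.6 4.4
  endloop
 endfacet
 facet normal 0.355 0.348 -0.868
  outer loop
   vertex 2.8 1.6 1.0
   vertex 0.3 4.9 1.3
   vertex 4.9 4.7 3.1
  endloop
 endfacet
 facet normal -0.552 -0.349 -0.757
  outer loop
   vertex 2.8 1.6 1.0
   vertex 0.9 0.7 2.8
   vertex 0.3 4.9 1.3
  endloop
 endfacet
 facet normal -0.044 0.974 0.221
  outer loop
   vertex 0.8 4.4 3.6
   vertex 4.9 4.7 3.1
   vertex 0.3 4.9 1.3
  endloop
 endfacet
 facet normal 0.029 0.736 0.676
  outer loop
   vertex 0.8 4.4 3.6
   vertex 2.5 3.6 4.4
   vertex 4.9 4.7 3.1
  endloop
 endfacet
 facet normal -0.978 -0.069 0.198
  outer loop
   vertex 0.8 4.4 3.6
   vertex 0.3 4.9 1.3
   vertex 0.9 0.7 2.8
  endloop
 endfacet
 facet normal -0.492 -0.197 0.848
  outer loop
   vertex 0.8 4.4 3.6
   vertex 0.9 0.7 2.8
   vertex 2.5 3.6 4.4
  endloop
 endfacet
 facet normal 0.543 -0.230 0.807
  outer loop
   vertex 4.2 2.7 3.0
   vertex 4.9 4.7 3.1
   vertex 2.5 3.6 4.4
  endloop
 endfacet
 facet normal 0.443 -0.406 0.799
  outer loop
   vertex 4.2 2.7 3.0
   vertex 2.5 3.6 4.4
   vertex 2.9 0.1 2.4
  endloop
 endfacet
 facet normal 0.729 -0.478 0.490
  outer loop
   vertex 3.3 0.3 2.0
   vertex 4.2 2.7 3.0
   vertex 2.9 0.1 2.4
  endloop
 endfacet
 facet normal -0.333 -0.667 -0.667
  outer loop
   vertex 3.3 0.3 2.0
   vertex 2.9 0.1 2.4
   vertex 0.9 0.7 2.8
  endloop
 endfacet
 facet normal -0.335 -0.652 -0.680
  outer loop
   vertex 3.3 0.3 2.0
   vertex 0.9 0.7 2.8
   vertex 2.8 1.6 1.0
  endloop
 endfacet
 facet normal 0.798 -0.144 -0.586
  outer loop
   vertex 3.3 0.3 2.0
   vertex 2.8 1.6 1.0
   vertex 4.9 4.7 3.1
  endloop
 endfacet
 facet normal 0.943 -0.327 -0.064
  outer loop
   vertex 3.3 0.3 2.0
   vertex 4.9 4.7 3.1
   vertex 4.2 2.7 3.0
  endloop
 endfacet
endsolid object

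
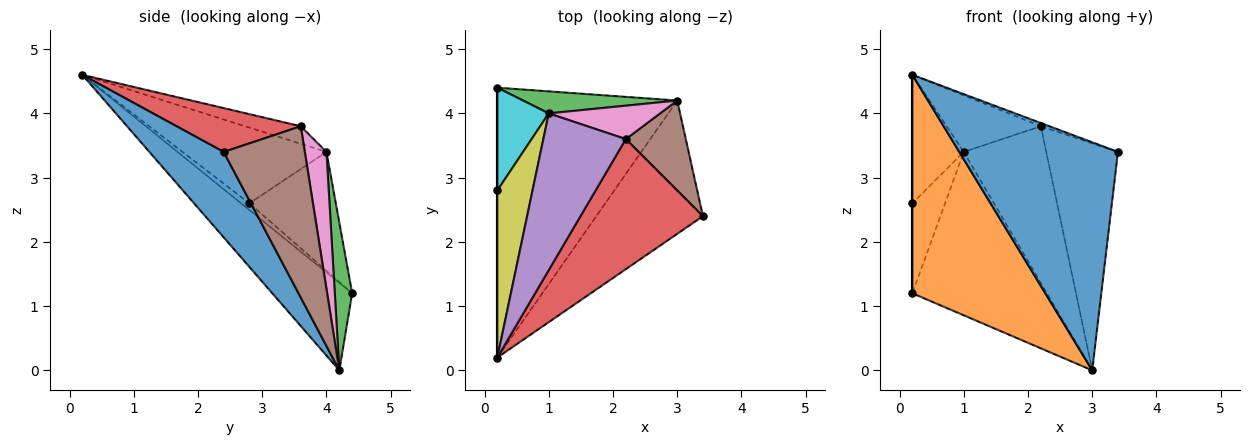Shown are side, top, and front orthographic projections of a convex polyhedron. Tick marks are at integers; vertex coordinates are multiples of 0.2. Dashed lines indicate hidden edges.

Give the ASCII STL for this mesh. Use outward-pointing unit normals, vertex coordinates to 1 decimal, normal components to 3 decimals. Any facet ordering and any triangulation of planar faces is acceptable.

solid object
 facet normal 0.375 -0.800 -0.468
  outer loop
   vertex 3.0 4.2 0.0
   vertex 3.4 2.4 3.4
   vertex 0.2 0.2 4.6
  endloop
 endfacet
 facet normal -0.354 -0.589 -0.727
  outer loop
   vertex 3.0 4.2 0.0
   vertex 0.2 0.2 4.6
   vertex 0.2 4.4 1.2
  endloop
 endfacet
 facet normal 0.127 0.983 0.133
  outer loop
   vertex 1.0 4.0 3.4
   vertex 3.0 4.2 0.0
   vertex 0.2 4.4 1.2
  endloop
 endfacet
 facet normal 0.337 0.023 0.941
  outer loop
   vertex 2.2 3.6 3.8
   vertex 0.2 0.2 4.6
   vertex 3.4 2.4 3.4
  endloop
 endfacet
 facet normal -0.197 0.333 0.922
  outer loop
   vertex 2.2 3.6 3.8
   vertex 1.0 4.0 3.4
   vertex 0.2 0.2 4.6
  endloop
 endfacet
 facet normal 0.725 0.640 0.254
  outer loop
   vertex 2.2 3.6 3.8
   vertex 3.4 2.4 3.4
   vertex 3.0 4.2 0.0
  endloop
 endfacet
 facet normal 0.248 0.947 0.202
  outer loop
   vertex 2.2 3.6 3.8
   vertex 3.0 4.2 0.0
   vertex 1.0 4.0 3.4
  endloop
 endfacet
 facet normal -1.000 0.000 0.000
  outer loop
   vertex 0.2 2.8 2.6
   vertex 0.2 4.4 1.2
   vertex 0.2 0.2 4.6
  endloop
 endfacet
 facet normal -0.863 0.308 0.401
  outer loop
   vertex 0.2 2.8 2.6
   vertex 0.2 0.2 4.6
   vertex 1.0 4.0 3.4
  endloop
 endfacet
 facet normal -0.867 0.328 0.375
  outer loop
   vertex 0.2 2.8 2.6
   vertex 1.0 4.0 3.4
   vertex 0.2 4.4 1.2
  endloop
 endfacet
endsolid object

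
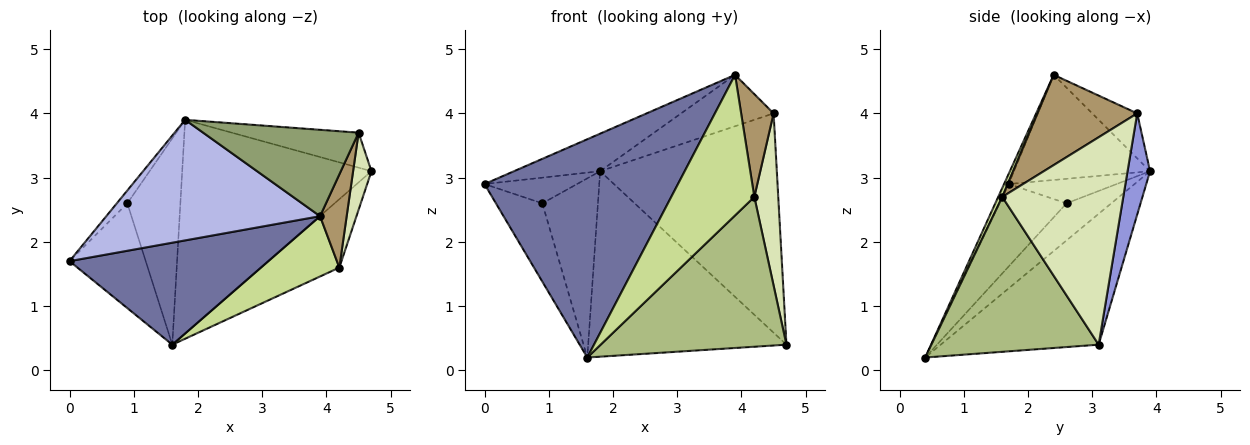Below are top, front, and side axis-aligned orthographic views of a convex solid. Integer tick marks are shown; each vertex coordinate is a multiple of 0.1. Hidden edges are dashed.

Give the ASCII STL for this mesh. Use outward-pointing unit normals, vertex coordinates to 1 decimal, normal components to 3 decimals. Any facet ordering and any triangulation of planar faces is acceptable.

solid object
 facet normal -0.022 -0.906 0.423
  outer loop
   vertex 3.9 2.4 4.6
   vertex 0.0 1.7 2.9
   vertex 1.6 0.4 0.2
  endloop
 endfacet
 facet normal -0.463 0.581 -0.669
  outer loop
   vertex 1.8 3.9 3.1
   vertex 4.7 3.1 0.4
   vertex 1.6 0.4 0.2
  endloop
 endfacet
 facet normal 0.125 0.980 -0.156
  outer loop
   vertex 1.8 3.9 3.1
   vertex 4.5 3.7 4.0
   vertex 4.7 3.1 0.4
  endloop
 endfacet
 facet normal -0.425 0.269 0.864
  outer loop
   vertex 1.8 3.9 3.1
   vertex 0.0 1.7 2.9
   vertex 3.9 2.4 4.6
  endloop
 endfacet
 facet normal -0.241 0.496 0.834
  outer loop
   vertex 1.8 3.9 3.1
   vertex 3.9 2.4 4.6
   vertex 4.5 3.7 4.0
  endloop
 endfacet
 facet normal 0.634 -0.704 -0.321
  outer loop
   vertex 4.2 1.6 2.7
   vertex 1.6 0.4 0.2
   vertex 4.7 3.1 0.4
  endloop
 endfacet
 facet normal 0.045 -0.918 0.394
  outer loop
   vertex 4.2 1.6 2.7
   vertex 3.9 2.4 4.6
   vertex 1.6 0.4 0.2
  endloop
 endfacet
 facet normal 0.977 -0.193 0.086
  outer loop
   vertex 4.2 1.6 2.7
   vertex 4.7 3.1 0.4
   vertex 4.5 3.7 4.0
  endloop
 endfacet
 facet normal 0.916 -0.298 0.270
  outer loop
   vertex 4.2 1.6 2.7
   vertex 4.5 3.7 4.0
   vertex 3.9 2.4 4.6
  endloop
 endfacet
 facet normal -0.654 0.453 -0.606
  outer loop
   vertex 0.9 2.6 2.6
   vertex 1.6 0.4 0.2
   vertex 0.0 1.7 2.9
  endloop
 endfacet
 facet normal -0.722 0.619 -0.309
  outer loop
   vertex 0.9 2.6 2.6
   vertex 0.0 1.7 2.9
   vertex 1.8 3.9 3.1
  endloop
 endfacet
 facet normal -0.467 0.580 -0.668
  outer loop
   vertex 0.9 2.6 2.6
   vertex 1.8 3.9 3.1
   vertex 1.6 0.4 0.2
  endloop
 endfacet
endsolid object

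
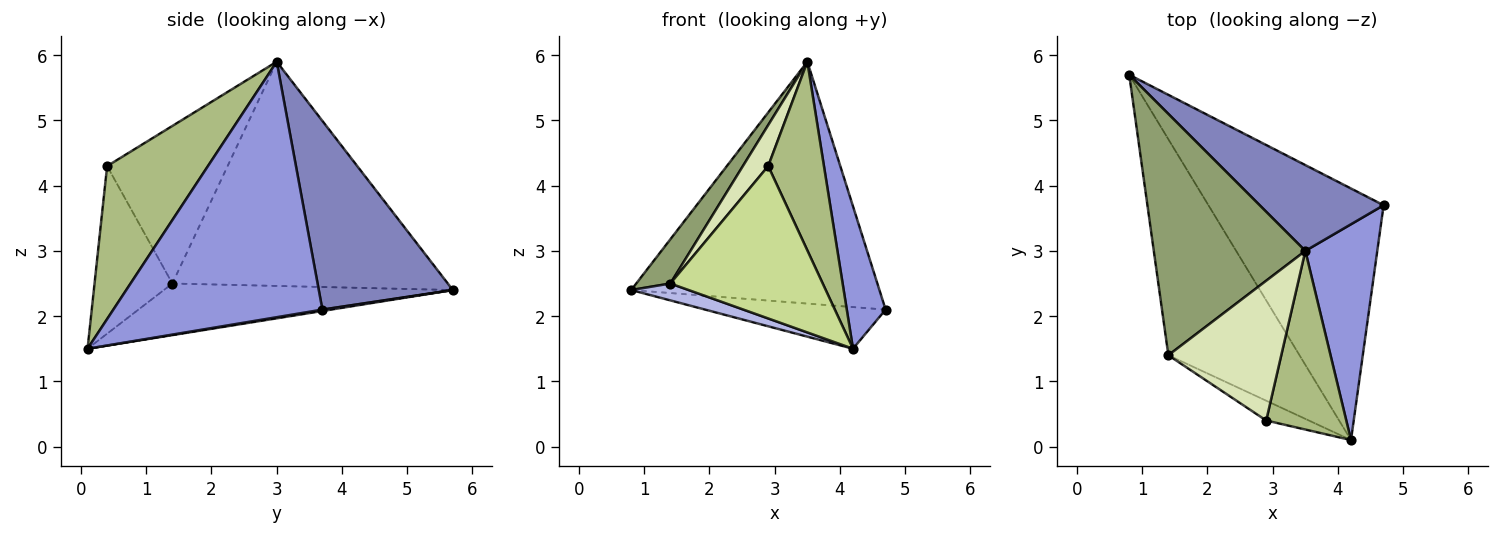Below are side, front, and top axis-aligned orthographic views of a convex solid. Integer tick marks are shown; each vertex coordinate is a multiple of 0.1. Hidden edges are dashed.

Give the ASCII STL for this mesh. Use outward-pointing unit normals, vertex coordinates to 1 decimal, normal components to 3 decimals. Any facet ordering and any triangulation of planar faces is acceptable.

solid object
 facet normal 0.008 0.163 -0.987
  outer loop
   vertex 4.2 0.1 1.5
   vertex 0.8 5.7 2.4
   vertex 4.7 3.7 2.1
  endloop
 endfacet
 facet normal 0.454 0.840 0.298
  outer loop
   vertex 3.5 3.0 5.9
   vertex 4.7 3.7 2.1
   vertex 0.8 5.7 2.4
  endloop
 endfacet
 facet normal 0.948 -0.176 0.267
  outer loop
   vertex 3.5 3.0 5.9
   vertex 4.2 0.1 1.5
   vertex 4.7 3.7 2.1
  endloop
 endfacet
 facet normal -0.365 -0.073 -0.928
  outer loop
   vertex 1.4 1.4 2.5
   vertex 0.8 5.7 2.4
   vertex 4.2 0.1 1.5
  endloop
 endfacet
 facet normal -0.824 -0.102 0.557
  outer loop
   vertex 1.4 1.4 2.5
   vertex 3.5 3.0 5.9
   vertex 0.8 5.7 2.4
  endloop
 endfacet
 facet normal 0.796 -0.440 0.417
  outer loop
   vertex 2.9 0.4 4.3
   vertex 4.2 0.1 1.5
   vertex 3.5 3.0 5.9
  endloop
 endfacet
 facet normal -0.452 -0.885 -0.115
  outer loop
   vertex 2.9 0.4 4.3
   vertex 1.4 1.4 2.5
   vertex 4.2 0.1 1.5
  endloop
 endfacet
 facet normal -0.801 -0.168 0.574
  outer loop
   vertex 2.9 0.4 4.3
   vertex 3.5 3.0 5.9
   vertex 1.4 1.4 2.5
  endloop
 endfacet
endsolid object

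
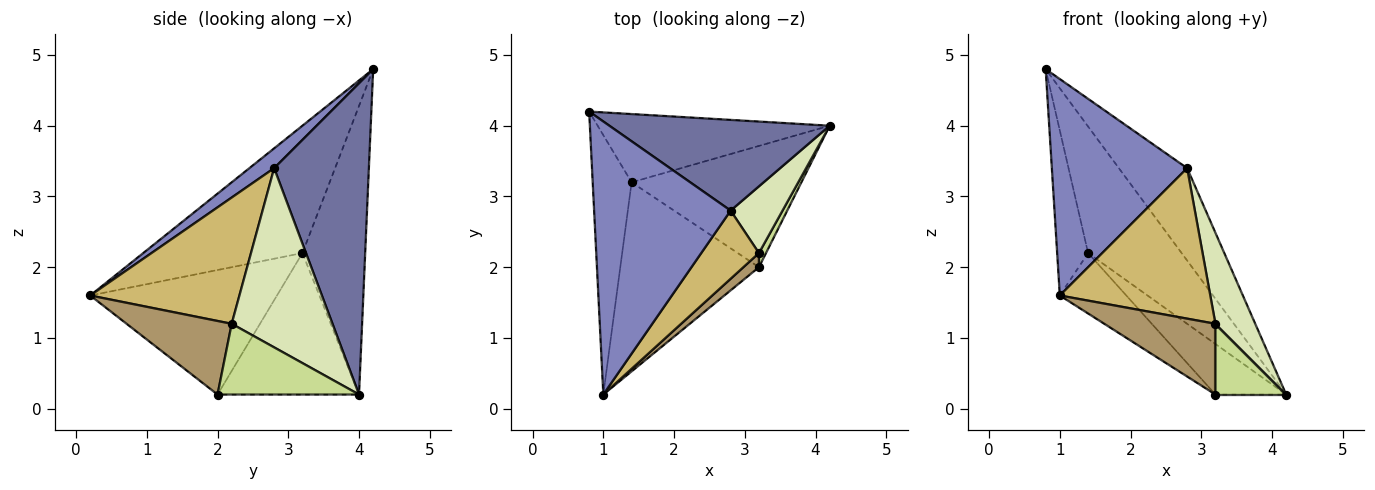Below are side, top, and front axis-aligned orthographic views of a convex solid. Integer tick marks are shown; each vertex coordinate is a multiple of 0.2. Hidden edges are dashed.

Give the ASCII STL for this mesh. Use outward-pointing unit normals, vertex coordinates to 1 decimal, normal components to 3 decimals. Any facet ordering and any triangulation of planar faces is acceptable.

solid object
 facet normal 0.704 0.507 0.498
  outer loop
   vertex 2.8 2.8 3.4
   vertex 4.2 4.0 0.2
   vertex 0.8 4.2 4.8
  endloop
 endfacet
 facet normal 0.113 -0.617 0.779
  outer loop
   vertex 2.8 2.8 3.4
   vertex 0.8 4.2 4.8
   vertex 1.0 0.2 1.6
  endloop
 endfacet
 facet normal -0.509 0.758 -0.409
  outer loop
   vertex 1.4 3.2 2.2
   vertex 0.8 4.2 4.8
   vertex 4.2 4.0 0.2
  endloop
 endfacet
 facet normal -0.940 0.183 -0.287
  outer loop
   vertex 1.4 3.2 2.2
   vertex 1.0 0.2 1.6
   vertex 0.8 4.2 4.8
  endloop
 endfacet
 facet normal -0.610 0.305 -0.732
  outer loop
   vertex 1.4 3.2 2.2
   vertex 4.2 4.0 0.2
   vertex 3.2 2.0 0.2
  endloop
 endfacet
 facet normal -0.650 0.231 -0.724
  outer loop
   vertex 1.4 3.2 2.2
   vertex 3.2 2.0 0.2
   vertex 1.0 0.2 1.6
  endloop
 endfacet
 facet normal 0.891 -0.445 0.089
  outer loop
   vertex 3.2 2.2 1.2
   vertex 3.2 2.0 0.2
   vertex 4.2 4.0 0.2
  endloop
 endfacet
 facet normal 0.898 -0.355 0.260
  outer loop
   vertex 3.2 2.2 1.2
   vertex 4.2 4.0 0.2
   vertex 2.8 2.8 3.4
  endloop
 endfacet
 facet normal 0.680 -0.719 0.144
  outer loop
   vertex 3.2 2.2 1.2
   vertex 1.0 0.2 1.6
   vertex 3.2 2.0 0.2
  endloop
 endfacet
 facet normal 0.670 -0.676 0.306
  outer loop
   vertex 3.2 2.2 1.2
   vertex 2.8 2.8 3.4
   vertex 1.0 0.2 1.6
  endloop
 endfacet
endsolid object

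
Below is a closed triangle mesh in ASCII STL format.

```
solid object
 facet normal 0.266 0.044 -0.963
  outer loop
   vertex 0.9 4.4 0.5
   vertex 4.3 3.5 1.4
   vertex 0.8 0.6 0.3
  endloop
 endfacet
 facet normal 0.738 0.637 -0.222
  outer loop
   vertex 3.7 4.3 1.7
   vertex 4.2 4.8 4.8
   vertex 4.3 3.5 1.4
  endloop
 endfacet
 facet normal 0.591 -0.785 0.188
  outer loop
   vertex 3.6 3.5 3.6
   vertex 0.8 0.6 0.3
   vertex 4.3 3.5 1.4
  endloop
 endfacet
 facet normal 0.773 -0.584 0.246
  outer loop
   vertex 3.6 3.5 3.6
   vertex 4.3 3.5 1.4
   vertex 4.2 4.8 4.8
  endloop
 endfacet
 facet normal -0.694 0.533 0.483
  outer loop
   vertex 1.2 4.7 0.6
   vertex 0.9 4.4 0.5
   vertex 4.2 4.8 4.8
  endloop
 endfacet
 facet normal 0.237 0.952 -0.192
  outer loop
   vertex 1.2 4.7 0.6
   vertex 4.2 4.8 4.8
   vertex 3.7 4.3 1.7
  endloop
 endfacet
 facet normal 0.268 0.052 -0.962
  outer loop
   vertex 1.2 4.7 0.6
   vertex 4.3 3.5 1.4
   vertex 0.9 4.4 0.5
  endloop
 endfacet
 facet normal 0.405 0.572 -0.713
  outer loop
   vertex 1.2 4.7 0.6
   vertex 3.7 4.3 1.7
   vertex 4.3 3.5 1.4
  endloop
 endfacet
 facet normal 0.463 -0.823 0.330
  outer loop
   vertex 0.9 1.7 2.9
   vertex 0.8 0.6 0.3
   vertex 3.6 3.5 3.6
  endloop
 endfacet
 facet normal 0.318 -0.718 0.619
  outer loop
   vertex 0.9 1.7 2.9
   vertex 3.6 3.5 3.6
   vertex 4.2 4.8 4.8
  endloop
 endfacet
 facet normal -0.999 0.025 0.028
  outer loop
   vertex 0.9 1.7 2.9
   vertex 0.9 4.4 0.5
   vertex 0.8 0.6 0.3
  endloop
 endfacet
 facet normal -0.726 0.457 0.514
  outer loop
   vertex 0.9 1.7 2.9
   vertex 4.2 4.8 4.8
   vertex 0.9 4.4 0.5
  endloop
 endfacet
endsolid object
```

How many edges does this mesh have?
18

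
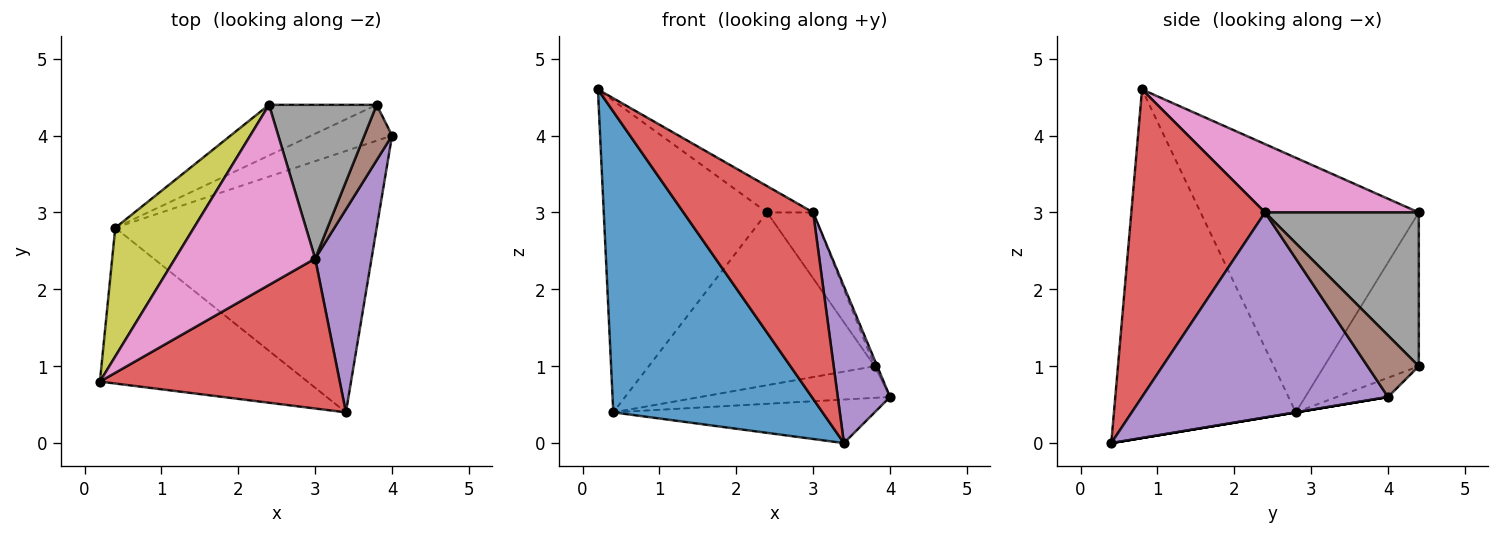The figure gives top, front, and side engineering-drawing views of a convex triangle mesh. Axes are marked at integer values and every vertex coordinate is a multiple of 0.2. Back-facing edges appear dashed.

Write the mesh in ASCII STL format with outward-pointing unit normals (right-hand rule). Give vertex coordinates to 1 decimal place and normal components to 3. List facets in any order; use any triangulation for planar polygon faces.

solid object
 facet normal -0.611 -0.703 -0.364
  outer loop
   vertex 0.4 2.8 0.4
   vertex 3.4 0.4 0.0
   vertex 0.2 0.8 4.6
  endloop
 endfacet
 facet normal 0.000 0.164 -0.986
  outer loop
   vertex 0.4 2.8 0.4
   vertex 4.0 4.0 0.6
   vertex 3.4 0.4 0.0
  endloop
 endfacet
 facet normal -0.176 0.651 -0.739
  outer loop
   vertex 0.4 2.8 0.4
   vertex 3.8 4.4 1.0
   vertex 4.0 4.0 0.6
  endloop
 endfacet
 facet normal 0.626 -0.608 0.489
  outer loop
   vertex 3.0 2.4 3.0
   vertex 0.2 0.8 4.6
   vertex 3.4 0.4 0.0
  endloop
 endfacet
 facet normal 0.945 -0.201 0.260
  outer loop
   vertex 3.0 2.4 3.0
   vertex 3.4 0.4 0.0
   vertex 4.0 4.0 0.6
  endloop
 endfacet
 facet normal 0.911 0.046 0.410
  outer loop
   vertex 3.0 2.4 3.0
   vertex 4.0 4.0 0.6
   vertex 3.8 4.4 1.0
  endloop
 endfacet
 facet normal 0.435 0.130 0.891
  outer loop
   vertex 2.4 4.4 3.0
   vertex 0.2 0.8 4.6
   vertex 3.0 2.4 3.0
  endloop
 endfacet
 facet normal 0.796 0.239 0.557
  outer loop
   vertex 2.4 4.4 3.0
   vertex 3.0 2.4 3.0
   vertex 3.8 4.4 1.0
  endloop
 endfacet
 facet normal -0.777 0.582 0.240
  outer loop
   vertex 2.4 4.4 3.0
   vertex 0.4 2.8 0.4
   vertex 0.2 0.8 4.6
  endloop
 endfacet
 facet normal -0.373 0.890 -0.261
  outer loop
   vertex 2.4 4.4 3.0
   vertex 3.8 4.4 1.0
   vertex 0.4 2.8 0.4
  endloop
 endfacet
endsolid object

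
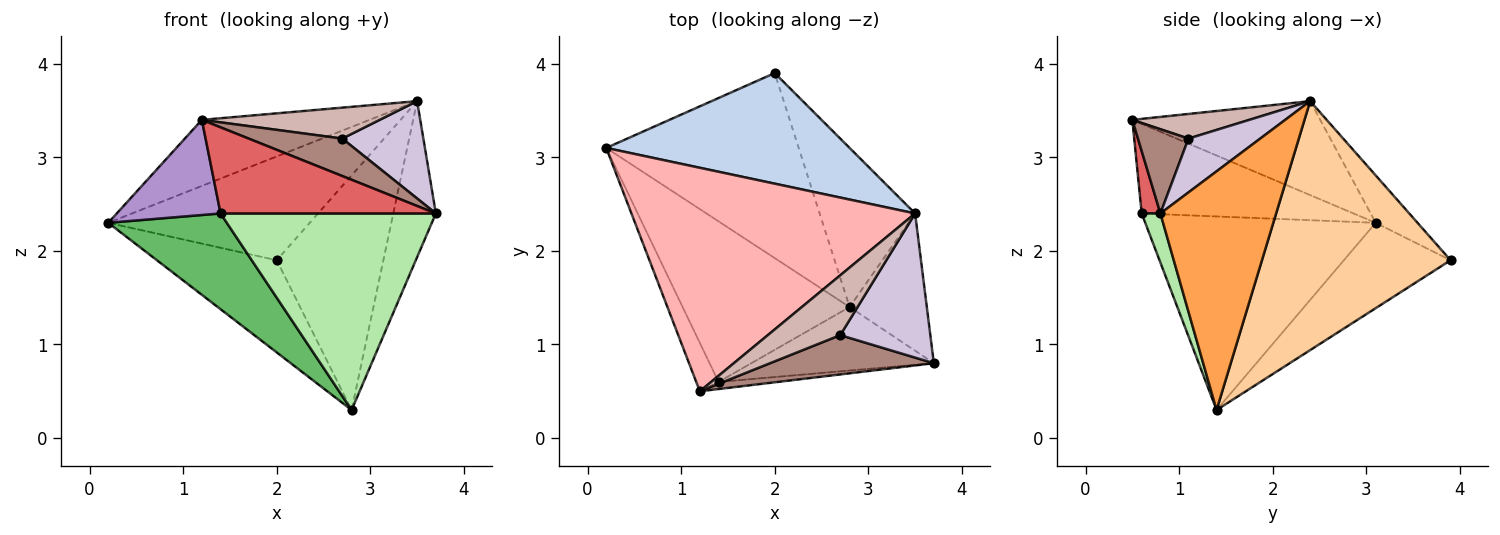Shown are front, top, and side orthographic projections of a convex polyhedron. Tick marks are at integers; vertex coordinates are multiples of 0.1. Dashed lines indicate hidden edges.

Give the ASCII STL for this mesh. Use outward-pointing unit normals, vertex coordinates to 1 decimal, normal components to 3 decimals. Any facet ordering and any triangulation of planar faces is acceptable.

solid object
 facet normal -0.369 0.414 -0.832
  outer loop
   vertex 2.8 1.4 0.3
   vertex 0.2 3.1 2.3
   vertex 2.0 3.9 1.9
  endloop
 endfacet
 facet normal -0.141 0.678 0.722
  outer loop
   vertex 3.5 2.4 3.6
   vertex 2.0 3.9 1.9
   vertex 0.2 3.1 2.3
  endloop
 endfacet
 facet normal 0.898 0.330 -0.291
  outer loop
   vertex 3.5 2.4 3.6
   vertex 3.7 0.8 2.4
   vertex 2.8 1.4 0.3
  endloop
 endfacet
 facet normal 0.826 0.467 -0.317
  outer loop
   vertex 3.5 2.4 3.6
   vertex 2.8 1.4 0.3
   vertex 2.0 3.9 1.9
  endloop
 endfacet
 facet normal -0.706 -0.363 -0.609
  outer loop
   vertex 1.4 0.6 2.4
   vertex 0.2 3.1 2.3
   vertex 2.8 1.4 0.3
  endloop
 endfacet
 facet normal 0.082 -0.948 -0.306
  outer loop
   vertex 1.4 0.6 2.4
   vertex 2.8 1.4 0.3
   vertex 3.7 0.8 2.4
  endloop
 endfacet
 facet normal 0.086 -0.993 -0.082
  outer loop
   vertex 1.2 0.5 3.4
   vertex 1.4 0.6 2.4
   vertex 3.7 0.8 2.4
  endloop
 endfacet
 facet normal -0.303 0.270 0.914
  outer loop
   vertex 1.2 0.5 3.4
   vertex 3.5 2.4 3.6
   vertex 0.2 3.1 2.3
  endloop
 endfacet
 facet normal -0.876 -0.429 -0.218
  outer loop
   vertex 1.2 0.5 3.4
   vertex 0.2 3.1 2.3
   vertex 1.4 0.6 2.4
  endloop
 endfacet
 facet normal 0.444 -0.502 0.743
  outer loop
   vertex 2.7 1.1 3.2
   vertex 3.7 0.8 2.4
   vertex 3.5 2.4 3.6
  endloop
 endfacet
 facet normal 0.349 -0.646 0.679
  outer loop
   vertex 2.7 1.1 3.2
   vertex 1.2 0.5 3.4
   vertex 3.7 0.8 2.4
  endloop
 endfacet
 facet normal 0.289 -0.440 0.850
  outer loop
   vertex 2.7 1.1 3.2
   vertex 3.5 2.4 3.6
   vertex 1.2 0.5 3.4
  endloop
 endfacet
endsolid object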